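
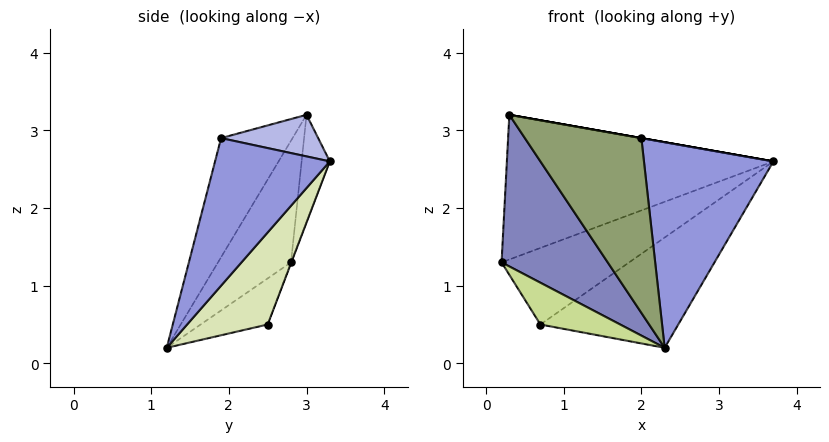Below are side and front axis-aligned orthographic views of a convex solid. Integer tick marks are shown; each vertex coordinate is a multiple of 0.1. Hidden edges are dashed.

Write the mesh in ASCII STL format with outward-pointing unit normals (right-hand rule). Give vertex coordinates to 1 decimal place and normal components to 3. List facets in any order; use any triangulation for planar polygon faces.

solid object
 facet normal -0.105 0.990 -0.099
  outer loop
   vertex 0.3 3.0 3.2
   vertex 3.7 3.3 2.6
   vertex 0.2 2.8 1.3
  endloop
 endfacet
 facet normal -0.563 -0.818 0.116
  outer loop
   vertex 0.3 3.0 3.2
   vertex 0.2 2.8 1.3
   vertex 2.3 1.2 0.2
  endloop
 endfacet
 facet normal 0.641 -0.723 0.259
  outer loop
   vertex 2.0 1.9 2.9
   vertex 2.3 1.2 0.2
   vertex 3.7 3.3 2.6
  endloop
 endfacet
 facet normal 0.174 0.000 0.985
  outer loop
   vertex 2.0 1.9 2.9
   vertex 3.7 3.3 2.6
   vertex 0.3 3.0 3.2
  endloop
 endfacet
 facet normal -0.516 -0.841 0.161
  outer loop
   vertex 2.0 1.9 2.9
   vertex 0.3 3.0 3.2
   vertex 2.3 1.2 0.2
  endloop
 endfacet
 facet normal -0.003 0.936 -0.353
  outer loop
   vertex 0.7 2.5 0.5
   vertex 0.2 2.8 1.3
   vertex 3.7 3.3 2.6
  endloop
 endfacet
 facet normal -0.639 -0.760 -0.114
  outer loop
   vertex 0.7 2.5 0.5
   vertex 2.3 1.2 0.2
   vertex 0.2 2.8 1.3
  endloop
 endfacet
 facet normal 0.348 0.595 -0.724
  outer loop
   vertex 0.7 2.5 0.5
   vertex 3.7 3.3 2.6
   vertex 2.3 1.2 0.2
  endloop
 endfacet
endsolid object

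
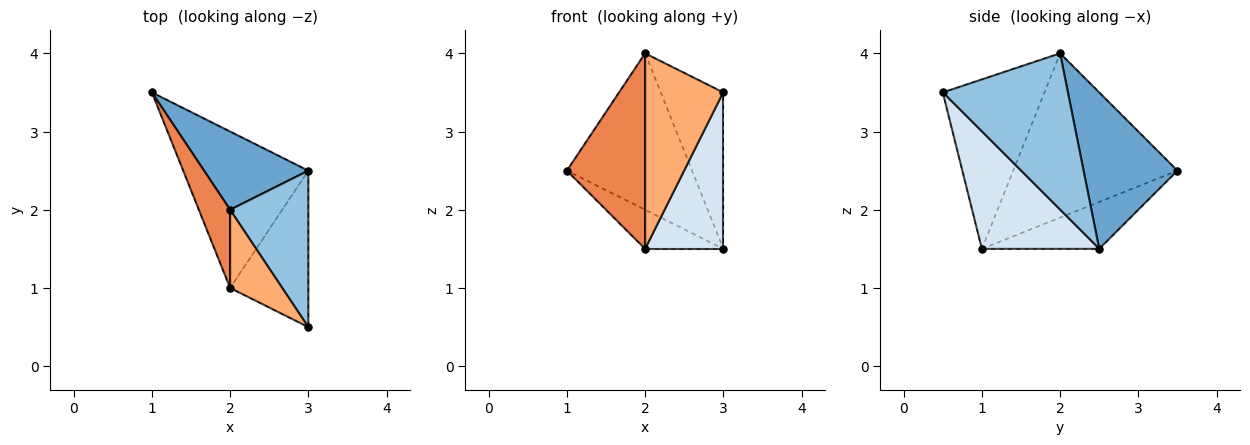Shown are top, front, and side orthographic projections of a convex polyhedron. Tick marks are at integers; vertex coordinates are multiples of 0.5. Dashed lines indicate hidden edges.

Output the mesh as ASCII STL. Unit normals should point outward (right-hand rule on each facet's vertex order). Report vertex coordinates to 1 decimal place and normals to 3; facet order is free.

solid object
 facet normal 0.557 0.743 0.371
  outer loop
   vertex 2.0 2.0 4.0
   vertex 3.0 2.5 1.5
   vertex 1.0 3.5 2.5
  endloop
 endfacet
 facet normal 0.816 0.408 0.408
  outer loop
   vertex 2.0 2.0 4.0
   vertex 3.0 0.5 3.5
   vertex 3.0 2.5 1.5
  endloop
 endfacet
 facet normal -0.342 0.228 -0.912
  outer loop
   vertex 2.0 1.0 1.5
   vertex 1.0 3.5 2.5
   vertex 3.0 2.5 1.5
  endloop
 endfacet
 facet normal 0.728 -0.485 -0.485
  outer loop
   vertex 2.0 1.0 1.5
   vertex 3.0 2.5 1.5
   vertex 3.0 0.5 3.5
  endloop
 endfacet
 facet normal -0.890 -0.424 0.169
  outer loop
   vertex 2.0 1.0 1.5
   vertex 2.0 2.0 4.0
   vertex 1.0 3.5 2.5
  endloop
 endfacet
 facet normal -0.770 -0.592 0.237
  outer loop
   vertex 2.0 1.0 1.5
   vertex 3.0 0.5 3.5
   vertex 2.0 2.0 4.0
  endloop
 endfacet
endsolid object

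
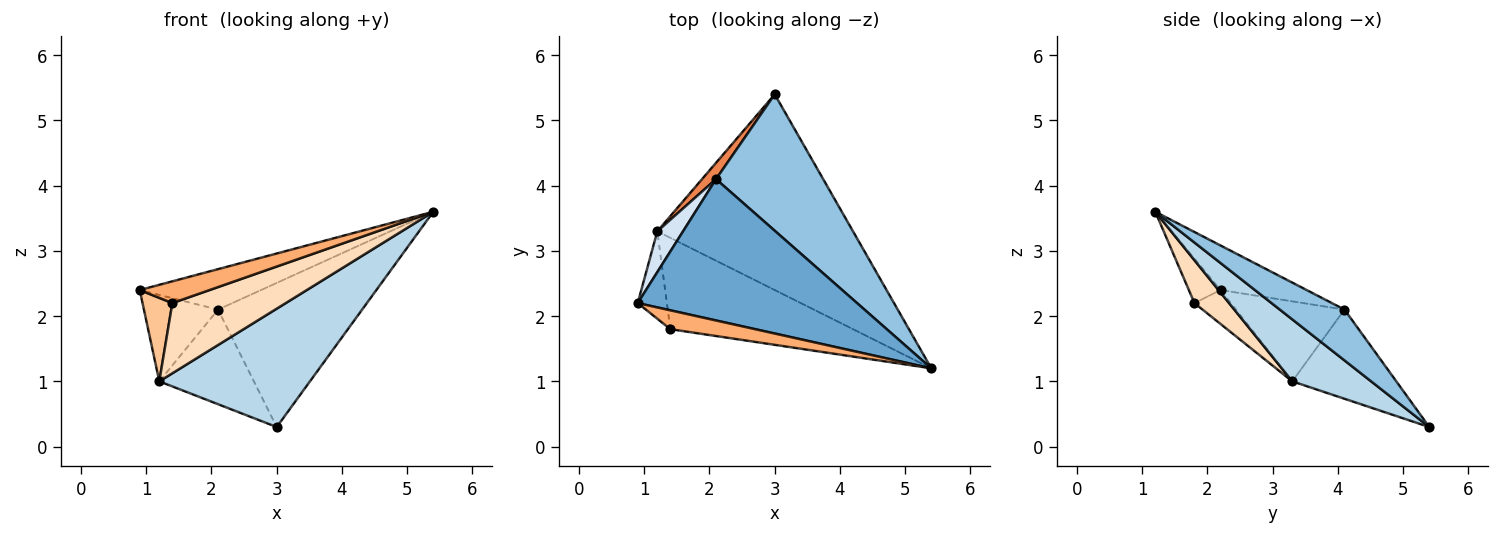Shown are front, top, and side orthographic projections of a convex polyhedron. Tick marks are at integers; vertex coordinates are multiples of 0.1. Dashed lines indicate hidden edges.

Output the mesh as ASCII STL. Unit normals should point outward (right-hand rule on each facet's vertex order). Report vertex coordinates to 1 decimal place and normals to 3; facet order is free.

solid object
 facet normal -0.192 0.270 0.944
  outer loop
   vertex 2.1 4.1 2.1
   vertex 0.9 2.2 2.4
   vertex 5.4 1.2 3.6
  endloop
 endfacet
 facet normal 0.310 0.691 0.654
  outer loop
   vertex 2.1 4.1 2.1
   vertex 5.4 1.2 3.6
   vertex 3.0 5.4 0.3
  endloop
 endfacet
 facet normal 0.262 -0.499 -0.826
  outer loop
   vertex 1.2 3.3 1.0
   vertex 3.0 5.4 0.3
   vertex 5.4 1.2 3.6
  endloop
 endfacet
 facet normal -0.798 0.545 0.257
  outer loop
   vertex 1.2 3.3 1.0
   vertex 0.9 2.2 2.4
   vertex 2.1 4.1 2.1
  endloop
 endfacet
 facet normal -0.735 0.668 0.115
  outer loop
   vertex 1.2 3.3 1.0
   vertex 2.1 4.1 2.1
   vertex 3.0 5.4 0.3
  endloop
 endfacet
 facet normal -0.324 -0.715 0.620
  outer loop
   vertex 1.4 1.8 2.2
   vertex 5.4 1.2 3.6
   vertex 0.9 2.2 2.4
  endloop
 endfacet
 facet normal -0.644 -0.528 -0.553
  outer loop
   vertex 1.4 1.8 2.2
   vertex 0.9 2.2 2.4
   vertex 1.2 3.3 1.0
  endloop
 endfacet
 facet normal 0.183 -0.599 -0.779
  outer loop
   vertex 1.4 1.8 2.2
   vertex 1.2 3.3 1.0
   vertex 5.4 1.2 3.6
  endloop
 endfacet
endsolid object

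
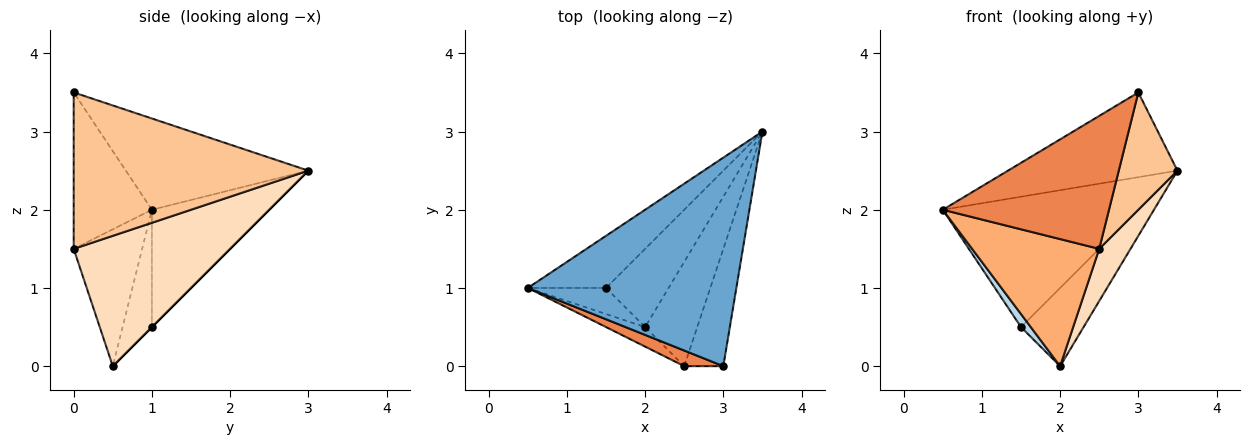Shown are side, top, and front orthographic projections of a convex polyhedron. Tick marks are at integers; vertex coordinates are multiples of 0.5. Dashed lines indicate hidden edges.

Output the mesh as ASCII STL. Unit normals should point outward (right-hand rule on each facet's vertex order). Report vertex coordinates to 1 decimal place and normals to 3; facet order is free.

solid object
 facet normal -0.376 0.349 0.859
  outer loop
   vertex 3.0 0.0 3.5
   vertex 3.5 3.0 2.5
   vertex 0.5 1.0 2.0
  endloop
 endfacet
 facet normal -0.487 0.811 -0.324
  outer loop
   vertex 1.5 1.0 0.5
   vertex 0.5 1.0 2.0
   vertex 3.5 3.0 2.5
  endloop
 endfacet
 facet normal -0.802 -0.267 -0.535
  outer loop
   vertex 1.5 1.0 0.5
   vertex 2.0 0.5 0.0
   vertex 0.5 1.0 2.0
  endloop
 endfacet
 facet normal 0.000 0.707 -0.707
  outer loop
   vertex 1.5 1.0 0.5
   vertex 3.5 3.0 2.5
   vertex 2.0 0.5 0.0
  endloop
 endfacet
 facet normal -0.423 -0.900 0.106
  outer loop
   vertex 2.5 0.0 1.5
   vertex 3.0 0.0 3.5
   vertex 0.5 1.0 2.0
  endloop
 endfacet
 facet normal -0.470 -0.873 -0.134
  outer loop
   vertex 2.5 0.0 1.5
   vertex 0.5 1.0 2.0
   vertex 2.0 0.5 0.0
  endloop
 endfacet
 facet normal 0.943 -0.236 -0.236
  outer loop
   vertex 2.5 0.0 1.5
   vertex 3.5 3.0 2.5
   vertex 3.0 0.0 3.5
  endloop
 endfacet
 facet normal 0.913 -0.183 -0.365
  outer loop
   vertex 2.5 0.0 1.5
   vertex 2.0 0.5 0.0
   vertex 3.5 3.0 2.5
  endloop
 endfacet
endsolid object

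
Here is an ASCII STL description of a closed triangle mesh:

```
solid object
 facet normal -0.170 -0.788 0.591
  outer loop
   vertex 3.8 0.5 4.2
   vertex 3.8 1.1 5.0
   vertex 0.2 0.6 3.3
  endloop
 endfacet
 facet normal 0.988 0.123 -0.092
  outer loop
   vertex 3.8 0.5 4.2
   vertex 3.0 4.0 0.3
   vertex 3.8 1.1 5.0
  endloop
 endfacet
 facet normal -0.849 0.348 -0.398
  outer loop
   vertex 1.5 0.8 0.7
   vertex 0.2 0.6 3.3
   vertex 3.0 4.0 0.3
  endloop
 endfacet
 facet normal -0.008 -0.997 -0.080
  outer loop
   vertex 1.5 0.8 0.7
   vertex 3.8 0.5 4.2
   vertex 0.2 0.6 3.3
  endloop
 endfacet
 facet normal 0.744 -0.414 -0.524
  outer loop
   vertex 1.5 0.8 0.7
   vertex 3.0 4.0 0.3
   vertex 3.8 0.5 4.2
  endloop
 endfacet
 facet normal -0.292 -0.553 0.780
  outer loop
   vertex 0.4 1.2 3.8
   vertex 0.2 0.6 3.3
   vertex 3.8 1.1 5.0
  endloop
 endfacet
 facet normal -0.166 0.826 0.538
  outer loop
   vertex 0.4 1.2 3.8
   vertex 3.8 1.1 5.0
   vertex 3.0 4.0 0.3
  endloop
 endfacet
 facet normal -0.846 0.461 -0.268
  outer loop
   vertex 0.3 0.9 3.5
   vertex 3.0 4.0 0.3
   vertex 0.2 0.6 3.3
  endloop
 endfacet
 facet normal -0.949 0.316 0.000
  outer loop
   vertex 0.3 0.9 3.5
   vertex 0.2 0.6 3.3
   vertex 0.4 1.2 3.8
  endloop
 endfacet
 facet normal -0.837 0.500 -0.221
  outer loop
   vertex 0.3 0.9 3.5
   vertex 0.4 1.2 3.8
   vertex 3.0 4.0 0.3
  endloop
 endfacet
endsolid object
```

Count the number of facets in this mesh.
10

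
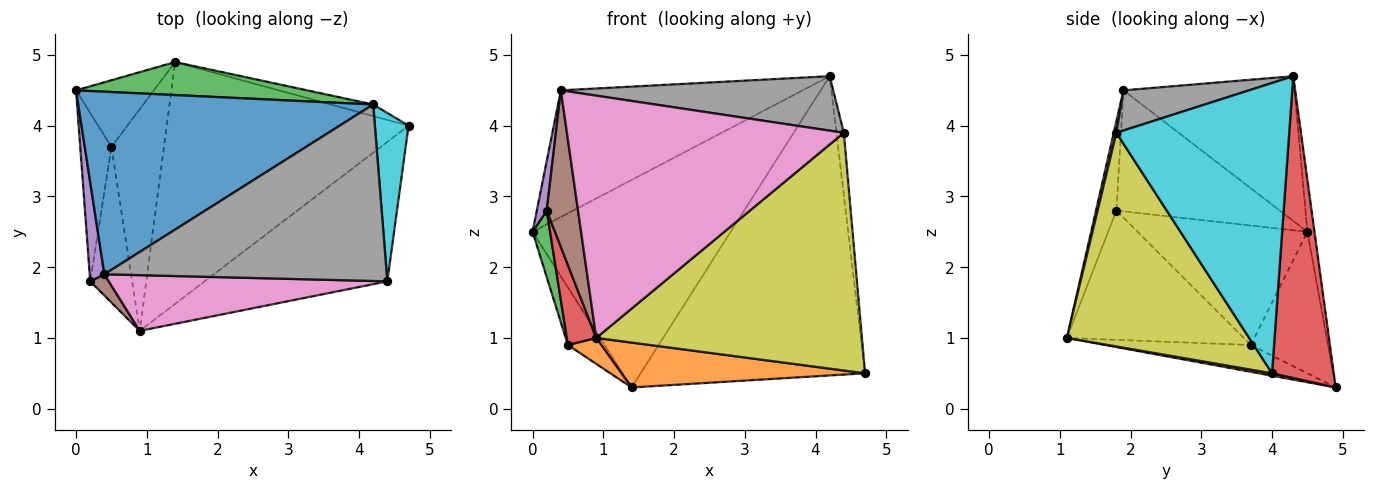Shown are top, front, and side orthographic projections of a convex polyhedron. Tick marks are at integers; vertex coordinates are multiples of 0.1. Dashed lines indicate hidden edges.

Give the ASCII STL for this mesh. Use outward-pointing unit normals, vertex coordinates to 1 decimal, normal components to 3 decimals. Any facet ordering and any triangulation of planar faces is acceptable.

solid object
 facet normal -0.374 0.529 0.762
  outer loop
   vertex 0.4 1.9 4.5
   vertex 4.2 4.3 4.7
   vertex 0.0 4.5 2.5
  endloop
 endfacet
 facet normal 0.010 -0.182 -0.983
  outer loop
   vertex 1.4 4.9 0.3
   vertex 4.7 4.0 0.5
   vertex 0.9 1.1 1.0
  endloop
 endfacet
 facet normal -0.035 0.987 0.157
  outer loop
   vertex 1.4 4.9 0.3
   vertex 0.0 4.5 2.5
   vertex 4.2 4.3 4.7
  endloop
 endfacet
 facet normal 0.265 0.964 -0.037
  outer loop
   vertex 1.4 4.9 0.3
   vertex 4.2 4.3 4.7
   vertex 4.7 4.0 0.5
  endloop
 endfacet
 facet normal -0.991 -0.060 0.120
  outer loop
   vertex 0.2 1.8 2.8
   vertex 0.4 1.9 4.5
   vertex 0.0 4.5 2.5
  endloop
 endfacet
 facet normal -0.542 -0.832 0.113
  outer loop
   vertex 0.2 1.8 2.8
   vertex 0.9 1.1 1.0
   vertex 0.4 1.9 4.5
  endloop
 endfacet
 facet normal 0.009 -0.975 0.224
  outer loop
   vertex 4.4 1.8 3.9
   vertex 0.4 1.9 4.5
   vertex 0.9 1.1 1.0
  endloop
 endfacet
 facet normal 0.135 -0.292 0.947
  outer loop
   vertex 4.4 1.8 3.9
   vertex 4.2 4.3 4.7
   vertex 0.4 1.9 4.5
  endloop
 endfacet
 facet normal 0.509 -0.742 -0.435
  outer loop
   vertex 4.4 1.8 3.9
   vertex 0.9 1.1 1.0
   vertex 4.7 4.0 0.5
  endloop
 endfacet
 facet normal 0.992 0.043 0.115
  outer loop
   vertex 4.4 1.8 3.9
   vertex 4.7 4.0 0.5
   vertex 4.2 4.3 4.7
  endloop
 endfacet
 facet normal -0.809 0.384 -0.445
  outer loop
   vertex 0.5 3.7 0.9
   vertex 0.0 4.5 2.5
   vertex 1.4 4.9 0.3
  endloop
 endfacet
 facet normal -0.452 -0.104 -0.886
  outer loop
   vertex 0.5 3.7 0.9
   vertex 1.4 4.9 0.3
   vertex 0.9 1.1 1.0
  endloop
 endfacet
 facet normal -0.963 -0.099 -0.251
  outer loop
   vertex 0.5 3.7 0.9
   vertex 0.2 1.8 2.8
   vertex 0.0 4.5 2.5
  endloop
 endfacet
 facet normal -0.940 -0.156 -0.305
  outer loop
   vertex 0.5 3.7 0.9
   vertex 0.9 1.1 1.0
   vertex 0.2 1.8 2.8
  endloop
 endfacet
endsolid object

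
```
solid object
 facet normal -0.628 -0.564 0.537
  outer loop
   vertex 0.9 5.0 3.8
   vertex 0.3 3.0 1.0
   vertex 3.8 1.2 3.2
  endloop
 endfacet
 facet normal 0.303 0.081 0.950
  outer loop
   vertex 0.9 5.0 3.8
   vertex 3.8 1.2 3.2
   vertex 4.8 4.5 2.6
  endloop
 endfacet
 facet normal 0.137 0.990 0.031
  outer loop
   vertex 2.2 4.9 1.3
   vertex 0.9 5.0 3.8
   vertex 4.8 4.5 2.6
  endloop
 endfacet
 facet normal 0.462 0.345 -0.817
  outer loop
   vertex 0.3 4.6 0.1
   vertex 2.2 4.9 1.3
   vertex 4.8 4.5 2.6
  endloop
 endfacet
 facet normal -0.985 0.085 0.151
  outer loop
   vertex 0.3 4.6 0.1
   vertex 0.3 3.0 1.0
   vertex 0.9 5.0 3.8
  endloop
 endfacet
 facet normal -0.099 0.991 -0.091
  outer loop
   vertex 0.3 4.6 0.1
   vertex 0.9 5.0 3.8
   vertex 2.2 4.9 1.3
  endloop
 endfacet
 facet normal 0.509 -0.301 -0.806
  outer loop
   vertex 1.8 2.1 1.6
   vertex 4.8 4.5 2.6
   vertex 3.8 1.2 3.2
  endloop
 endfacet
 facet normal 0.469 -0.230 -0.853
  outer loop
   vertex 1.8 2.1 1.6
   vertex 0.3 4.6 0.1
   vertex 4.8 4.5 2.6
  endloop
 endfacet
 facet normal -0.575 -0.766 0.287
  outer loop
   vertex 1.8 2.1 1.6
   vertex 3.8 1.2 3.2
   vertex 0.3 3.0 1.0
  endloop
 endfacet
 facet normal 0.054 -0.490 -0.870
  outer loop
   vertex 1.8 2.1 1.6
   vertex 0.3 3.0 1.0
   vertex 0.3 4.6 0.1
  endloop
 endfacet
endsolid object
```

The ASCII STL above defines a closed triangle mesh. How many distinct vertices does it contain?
7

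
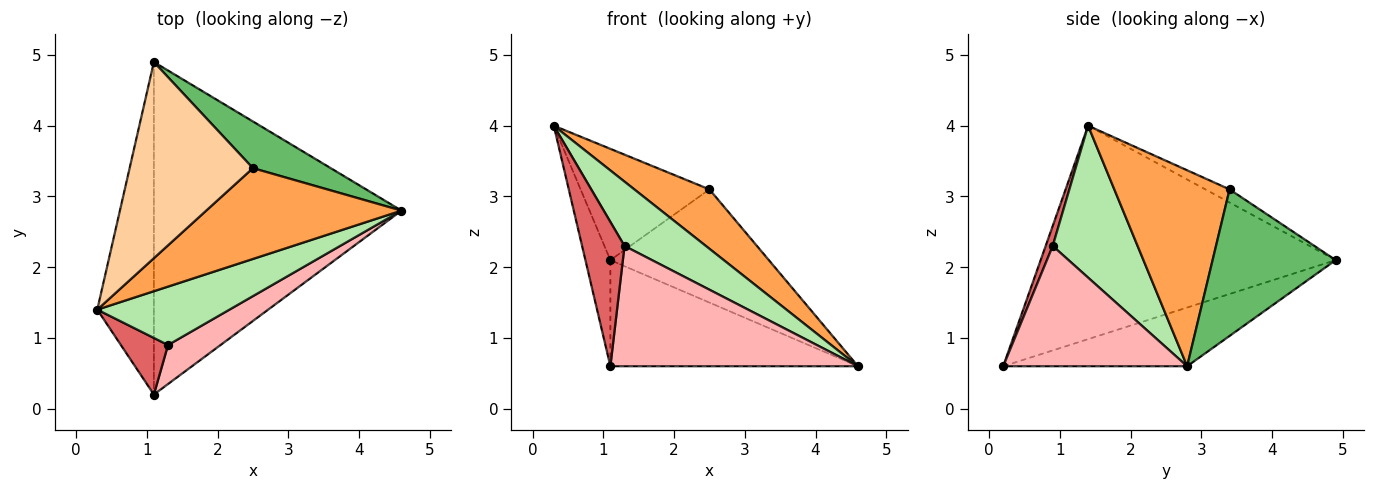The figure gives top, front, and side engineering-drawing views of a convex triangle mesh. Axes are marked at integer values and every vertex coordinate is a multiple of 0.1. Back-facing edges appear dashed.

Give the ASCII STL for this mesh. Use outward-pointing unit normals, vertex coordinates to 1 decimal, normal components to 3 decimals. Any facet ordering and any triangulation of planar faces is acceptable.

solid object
 facet normal -0.963 0.082 -0.255
  outer loop
   vertex 1.1 0.2 0.6
   vertex 0.3 1.4 4.0
   vertex 1.1 4.9 2.1
  endloop
 endfacet
 facet normal -0.220 0.297 -0.929
  outer loop
   vertex 1.1 0.2 0.6
   vertex 1.1 4.9 2.1
   vertex 4.6 2.8 0.6
  endloop
 endfacet
 facet normal 0.643 -0.419 0.641
  outer loop
   vertex 2.5 3.4 3.1
   vertex 0.3 1.4 4.0
   vertex 4.6 2.8 0.6
  endloop
 endfacet
 facet normal -0.092 0.491 0.866
  outer loop
   vertex 2.5 3.4 3.1
   vertex 1.1 4.9 2.1
   vertex 0.3 1.4 4.0
  endloop
 endfacet
 facet normal 0.583 0.751 0.310
  outer loop
   vertex 2.5 3.4 3.1
   vertex 4.6 2.8 0.6
   vertex 1.1 4.9 2.1
  endloop
 endfacet
 facet normal 0.611 -0.586 0.532
  outer loop
   vertex 1.3 0.9 2.3
   vertex 4.6 2.8 0.6
   vertex 0.3 1.4 4.0
  endloop
 endfacet
 facet normal 0.153 -0.920 0.361
  outer loop
   vertex 1.3 0.9 2.3
   vertex 0.3 1.4 4.0
   vertex 1.1 0.2 0.6
  endloop
 endfacet
 facet normal 0.577 -0.777 0.252
  outer loop
   vertex 1.3 0.9 2.3
   vertex 1.1 0.2 0.6
   vertex 4.6 2.8 0.6
  endloop
 endfacet
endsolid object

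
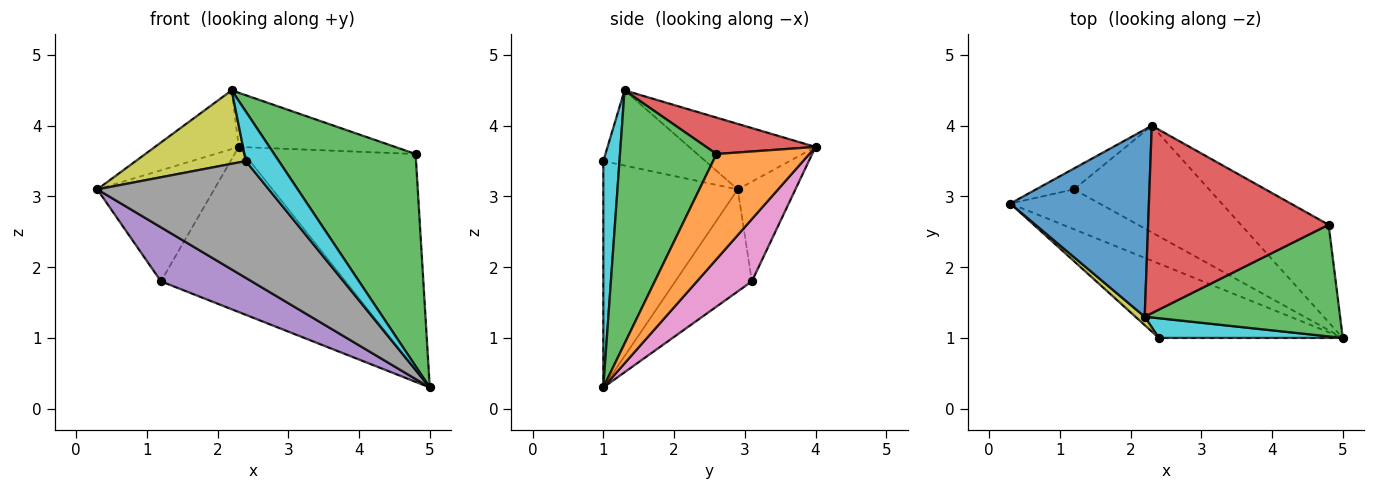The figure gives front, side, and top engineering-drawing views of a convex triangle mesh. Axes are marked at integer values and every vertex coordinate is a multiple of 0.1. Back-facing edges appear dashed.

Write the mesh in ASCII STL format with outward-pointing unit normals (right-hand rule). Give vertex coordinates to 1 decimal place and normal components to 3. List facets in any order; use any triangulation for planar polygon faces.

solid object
 facet normal -0.411 0.273 0.870
  outer loop
   vertex 2.2 1.3 4.5
   vertex 2.3 4.0 3.7
   vertex 0.3 2.9 3.1
  endloop
 endfacet
 facet normal 0.443 0.817 -0.369
  outer loop
   vertex 4.8 2.6 3.6
   vertex 5.0 1.0 0.3
   vertex 2.3 4.0 3.7
  endloop
 endfacet
 facet normal 0.517 -0.758 0.399
  outer loop
   vertex 4.8 2.6 3.6
   vertex 2.2 1.3 4.5
   vertex 5.0 1.0 0.3
  endloop
 endfacet
 facet normal 0.190 0.272 0.943
  outer loop
   vertex 4.8 2.6 3.6
   vertex 2.3 4.0 3.7
   vertex 2.2 1.3 4.5
  endloop
 endfacet
 facet normal -0.562 -0.666 -0.491
  outer loop
   vertex 1.2 3.1 1.8
   vertex 5.0 1.0 0.3
   vertex 0.3 2.9 3.1
  endloop
 endfacet
 facet normal -0.436 0.884 -0.166
  outer loop
   vertex 1.2 3.1 1.8
   vertex 0.3 2.9 3.1
   vertex 2.3 4.0 3.7
  endloop
 endfacet
 facet normal 0.243 0.815 -0.526
  outer loop
   vertex 1.2 3.1 1.8
   vertex 2.3 4.0 3.7
   vertex 5.0 1.0 0.3
  endloop
 endfacet
 facet normal -0.551 -0.704 -0.448
  outer loop
   vertex 2.4 1.0 3.5
   vertex 0.3 2.9 3.1
   vertex 5.0 1.0 0.3
  endloop
 endfacet
 facet normal -0.677 -0.731 0.084
  outer loop
   vertex 2.4 1.0 3.5
   vertex 2.2 1.3 4.5
   vertex 0.3 2.9 3.1
  endloop
 endfacet
 facet normal 0.414 -0.846 0.337
  outer loop
   vertex 2.4 1.0 3.5
   vertex 5.0 1.0 0.3
   vertex 2.2 1.3 4.5
  endloop
 endfacet
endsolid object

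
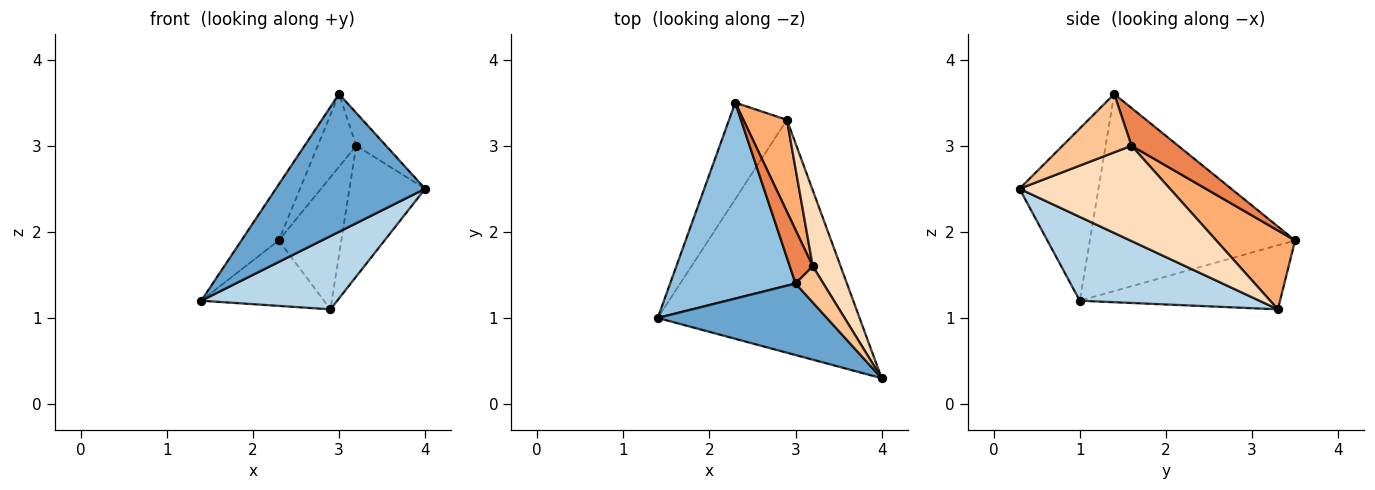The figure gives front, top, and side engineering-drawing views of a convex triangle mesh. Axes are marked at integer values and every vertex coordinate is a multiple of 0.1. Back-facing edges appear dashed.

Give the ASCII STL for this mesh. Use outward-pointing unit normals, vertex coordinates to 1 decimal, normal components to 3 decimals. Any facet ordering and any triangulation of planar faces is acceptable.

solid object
 facet normal -0.425 -0.803 0.417
  outer loop
   vertex 3.0 1.4 3.6
   vertex 1.4 1.0 1.2
   vertex 4.0 0.3 2.5
  endloop
 endfacet
 facet normal -0.834 0.152 0.531
  outer loop
   vertex 3.0 1.4 3.6
   vertex 2.3 3.5 1.9
   vertex 1.4 1.0 1.2
  endloop
 endfacet
 facet normal 0.368 -0.279 -0.887
  outer loop
   vertex 2.9 3.3 1.1
   vertex 4.0 0.3 2.5
   vertex 1.4 1.0 1.2
  endloop
 endfacet
 facet normal -0.676 0.414 -0.610
  outer loop
   vertex 2.9 3.3 1.1
   vertex 1.4 1.0 1.2
   vertex 2.3 3.5 1.9
  endloop
 endfacet
 facet normal 0.698 0.577 0.425
  outer loop
   vertex 3.2 1.6 3.0
   vertex 2.3 3.5 1.9
   vertex 3.0 1.4 3.6
  endloop
 endfacet
 facet normal 0.719 0.570 0.397
  outer loop
   vertex 3.2 1.6 3.0
   vertex 2.9 3.3 1.1
   vertex 2.3 3.5 1.9
  endloop
 endfacet
 facet normal 0.841 0.363 0.401
  outer loop
   vertex 3.2 1.6 3.0
   vertex 3.0 1.4 3.6
   vertex 4.0 0.3 2.5
  endloop
 endfacet
 facet normal 0.864 0.435 0.253
  outer loop
   vertex 3.2 1.6 3.0
   vertex 4.0 0.3 2.5
   vertex 2.9 3.3 1.1
  endloop
 endfacet
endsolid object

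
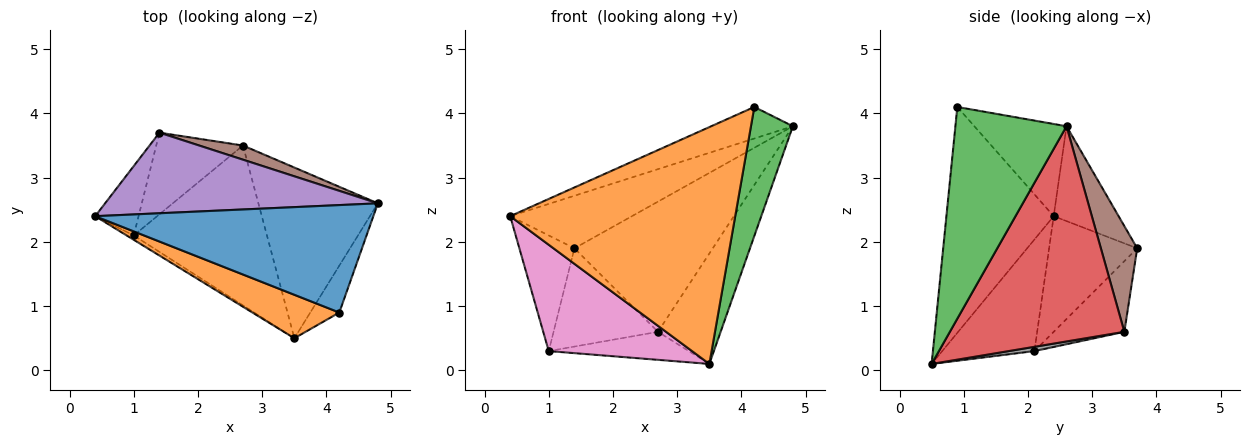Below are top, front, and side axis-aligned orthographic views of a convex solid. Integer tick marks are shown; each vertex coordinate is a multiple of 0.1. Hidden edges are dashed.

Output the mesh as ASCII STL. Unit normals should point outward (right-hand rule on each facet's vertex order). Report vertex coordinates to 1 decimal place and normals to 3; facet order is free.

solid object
 facet normal -0.303 0.268 0.914
  outer loop
   vertex 4.2 0.9 4.1
   vertex 4.8 2.6 3.8
   vertex 0.4 2.4 2.4
  endloop
 endfacet
 facet normal -0.425 -0.891 0.163
  outer loop
   vertex 4.2 0.9 4.1
   vertex 0.4 2.4 2.4
   vertex 3.5 0.5 0.1
  endloop
 endfacet
 facet normal 0.928 -0.350 -0.127
  outer loop
   vertex 4.2 0.9 4.1
   vertex 3.5 0.5 0.1
   vertex 4.8 2.6 3.8
  endloop
 endfacet
 facet normal 0.834 0.300 -0.463
  outer loop
   vertex 2.7 3.5 0.6
   vertex 4.8 2.6 3.8
   vertex 3.5 0.5 0.1
  endloop
 endfacet
 facet normal -0.280 0.524 0.804
  outer loop
   vertex 1.4 3.7 1.9
   vertex 0.4 2.4 2.4
   vertex 4.8 2.6 3.8
  endloop
 endfacet
 facet normal 0.253 0.962 0.105
  outer loop
   vertex 1.4 3.7 1.9
   vertex 4.8 2.6 3.8
   vertex 2.7 3.5 0.6
  endloop
 endfacet
 facet normal -0.541 -0.841 -0.034
  outer loop
   vertex 1.0 2.1 0.3
   vertex 3.5 0.5 0.1
   vertex 0.4 2.4 2.4
  endloop
 endfacet
 facet normal 0.032 0.173 -0.984
  outer loop
   vertex 1.0 2.1 0.3
   vertex 2.7 3.5 0.6
   vertex 3.5 0.5 0.1
  endloop
 endfacet
 facet normal -0.808 0.505 -0.303
  outer loop
   vertex 1.0 2.1 0.3
   vertex 0.4 2.4 2.4
   vertex 1.4 3.7 1.9
  endloop
 endfacet
 facet normal -0.462 0.682 -0.567
  outer loop
   vertex 1.0 2.1 0.3
   vertex 1.4 3.7 1.9
   vertex 2.7 3.5 0.6
  endloop
 endfacet
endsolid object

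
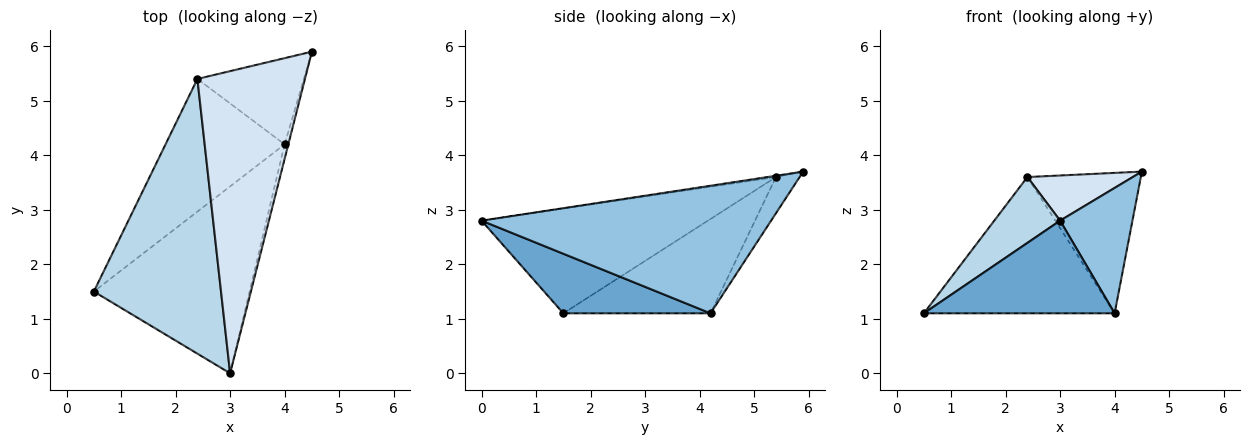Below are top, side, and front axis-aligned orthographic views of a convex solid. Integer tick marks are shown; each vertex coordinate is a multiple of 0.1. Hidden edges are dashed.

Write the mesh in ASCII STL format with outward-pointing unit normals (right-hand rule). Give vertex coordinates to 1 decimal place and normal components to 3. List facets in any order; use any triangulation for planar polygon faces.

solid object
 facet normal 0.324 -0.420 -0.848
  outer loop
   vertex 4.0 4.2 1.1
   vertex 3.0 0.0 2.8
   vertex 0.5 1.5 1.1
  endloop
 endfacet
 facet normal 0.970 -0.242 -0.028
  outer loop
   vertex 4.0 4.2 1.1
   vertex 4.5 5.9 3.7
   vertex 3.0 0.0 2.8
  endloop
 endfacet
 facet normal -0.625 -0.182 0.759
  outer loop
   vertex 2.4 5.4 3.6
   vertex 0.5 1.5 1.1
   vertex 3.0 0.0 2.8
  endloop
 endfacet
 facet normal -0.012 -0.148 0.989
  outer loop
   vertex 2.4 5.4 3.6
   vertex 3.0 0.0 2.8
   vertex 4.5 5.9 3.7
  endloop
 endfacet
 facet normal -0.484 0.627 -0.611
  outer loop
   vertex 2.4 5.4 3.6
   vertex 4.0 4.2 1.1
   vertex 0.5 1.5 1.1
  endloop
 endfacet
 facet normal -0.175 0.839 -0.515
  outer loop
   vertex 2.4 5.4 3.6
   vertex 4.5 5.9 3.7
   vertex 4.0 4.2 1.1
  endloop
 endfacet
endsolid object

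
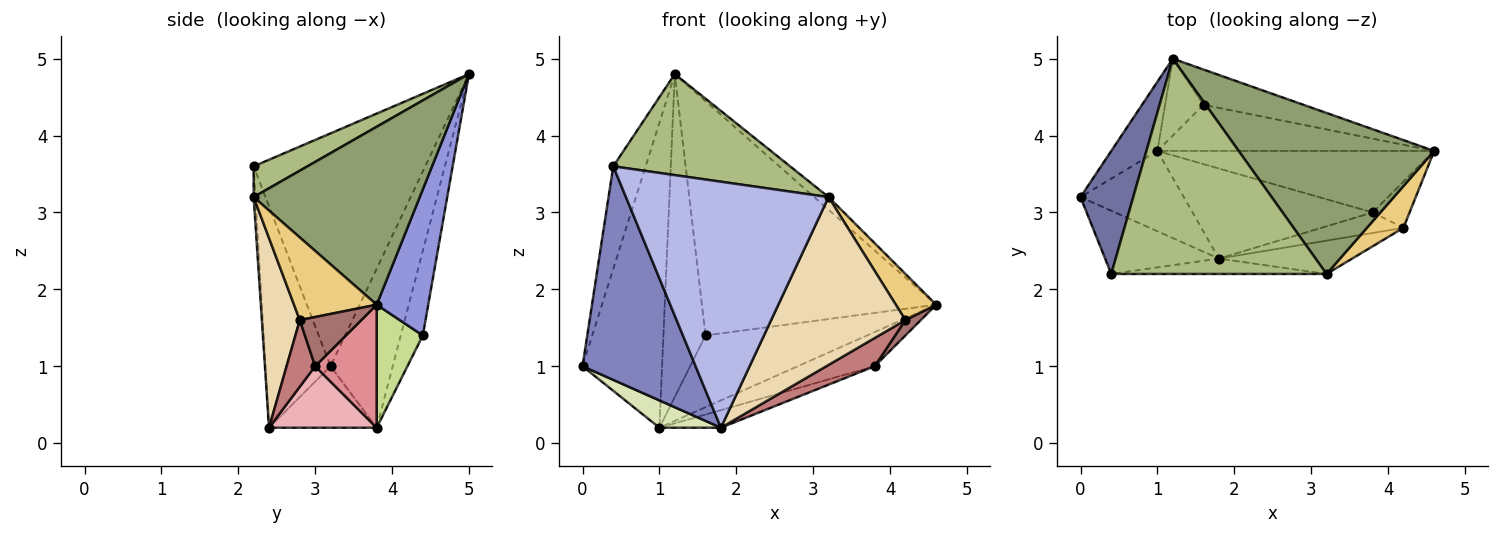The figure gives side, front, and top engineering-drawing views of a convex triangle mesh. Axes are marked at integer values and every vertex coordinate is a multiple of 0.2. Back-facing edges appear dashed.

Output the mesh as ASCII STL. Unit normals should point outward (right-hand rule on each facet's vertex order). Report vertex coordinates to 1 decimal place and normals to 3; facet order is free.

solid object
 facet normal -0.959 0.181 0.217
  outer loop
   vertex 0.4 2.2 3.6
   vertex 1.2 5.0 4.8
   vertex 0.0 3.2 1.0
  endloop
 endfacet
 facet normal -0.483 -0.839 -0.248
  outer loop
   vertex 1.8 2.4 0.2
   vertex 0.4 2.2 3.6
   vertex 0.0 3.2 1.0
  endloop
 endfacet
 facet normal 0.213 0.966 -0.145
  outer loop
   vertex 1.6 4.4 1.4
   vertex 1.2 5.0 4.8
   vertex 4.6 3.8 1.8
  endloop
 endfacet
 facet normal -0.009 -0.998 -0.062
  outer loop
   vertex 3.2 2.2 3.2
   vertex 0.4 2.2 3.6
   vertex 1.8 2.4 0.2
  endloop
 endfacet
 facet normal 0.672 0.058 0.738
  outer loop
   vertex 3.2 2.2 3.2
   vertex 4.6 3.8 1.8
   vertex 1.2 5.0 4.8
  endloop
 endfacet
 facet normal 0.128 -0.421 0.898
  outer loop
   vertex 3.2 2.2 3.2
   vertex 1.2 5.0 4.8
   vertex 0.4 2.2 3.6
  endloop
 endfacet
 facet normal 0.234 0.818 -0.526
  outer loop
   vertex 1.0 3.8 0.2
   vertex 1.6 4.4 1.4
   vertex 4.6 3.8 1.8
  endloop
 endfacet
 facet normal -0.491 -0.281 -0.825
  outer loop
   vertex 1.0 3.8 0.2
   vertex 1.8 2.4 0.2
   vertex 0.0 3.2 1.0
  endloop
 endfacet
 facet normal -0.606 0.776 -0.176
  outer loop
   vertex 1.0 3.8 0.2
   vertex 0.0 3.2 1.0
   vertex 1.2 5.0 4.8
  endloop
 endfacet
 facet normal -0.454 0.867 -0.206
  outer loop
   vertex 1.0 3.8 0.2
   vertex 1.2 5.0 4.8
   vertex 1.6 4.4 1.4
  endloop
 endfacet
 facet normal 0.835 -0.408 0.369
  outer loop
   vertex 4.2 2.8 1.6
   vertex 4.6 3.8 1.8
   vertex 3.2 2.2 3.2
  endloop
 endfacet
 facet normal 0.267 -0.945 -0.188
  outer loop
   vertex 4.2 2.8 1.6
   vertex 3.2 2.2 3.2
   vertex 1.8 2.4 0.2
  endloop
 endfacet
 facet normal 0.784 -0.196 -0.588
  outer loop
   vertex 3.8 3.0 1.0
   vertex 4.6 3.8 1.8
   vertex 4.2 2.8 1.6
  endloop
 endfacet
 facet normal 0.431 -0.730 -0.531
  outer loop
   vertex 3.8 3.0 1.0
   vertex 4.2 2.8 1.6
   vertex 1.8 2.4 0.2
  endloop
 endfacet
 facet normal 0.362 0.453 -0.815
  outer loop
   vertex 3.8 3.0 1.0
   vertex 1.0 3.8 0.2
   vertex 4.6 3.8 1.8
  endloop
 endfacet
 facet normal 0.318 0.182 -0.931
  outer loop
   vertex 3.8 3.0 1.0
   vertex 1.8 2.4 0.2
   vertex 1.0 3.8 0.2
  endloop
 endfacet
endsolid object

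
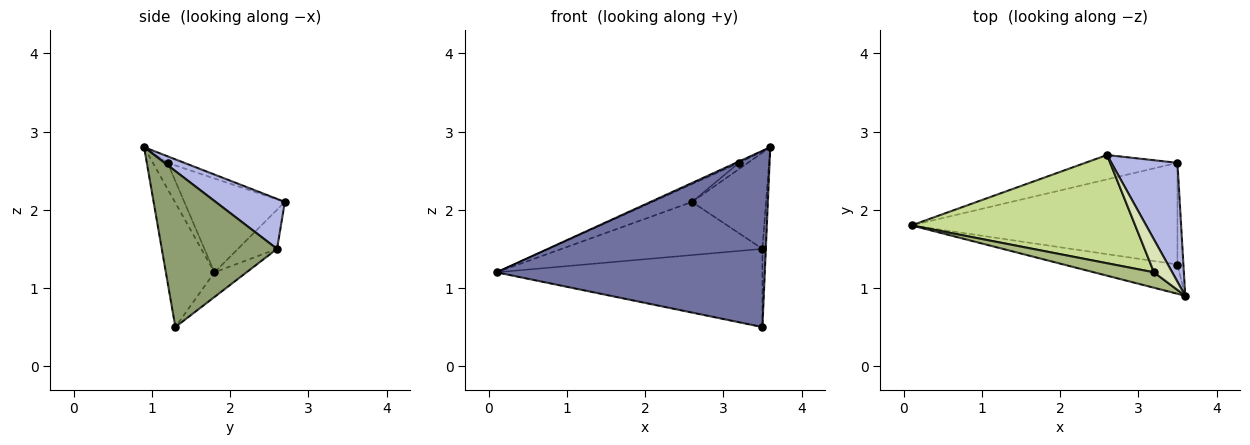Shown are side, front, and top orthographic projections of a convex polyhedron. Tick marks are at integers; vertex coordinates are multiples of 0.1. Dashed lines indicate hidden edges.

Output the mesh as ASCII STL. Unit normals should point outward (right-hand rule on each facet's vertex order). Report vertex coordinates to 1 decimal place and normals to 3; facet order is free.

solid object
 facet normal -0.176 -0.971 -0.161
  outer loop
   vertex 3.5 1.3 0.5
   vertex 3.6 0.9 2.8
   vertex 0.1 1.8 1.2
  endloop
 endfacet
 facet normal -0.174 0.895 -0.411
  outer loop
   vertex 3.5 2.6 1.5
   vertex 0.1 1.8 1.2
   vertex 2.6 2.7 2.1
  endloop
 endfacet
 facet normal -0.073 0.608 -0.790
  outer loop
   vertex 3.5 2.6 1.5
   vertex 3.5 1.3 0.5
   vertex 0.1 1.8 1.2
  endloop
 endfacet
 facet normal 0.507 0.542 0.670
  outer loop
   vertex 3.5 2.6 1.5
   vertex 2.6 2.7 2.1
   vertex 3.6 0.9 2.8
  endloop
 endfacet
 facet normal 0.999 0.029 -0.038
  outer loop
   vertex 3.5 2.6 1.5
   vertex 3.6 0.9 2.8
   vertex 3.5 1.3 0.5
  endloop
 endfacet
 facet normal -0.397 0.079 0.914
  outer loop
   vertex 3.2 1.2 2.6
   vertex 0.1 1.8 1.2
   vertex 3.6 0.9 2.8
  endloop
 endfacet
 facet normal -0.382 0.151 0.912
  outer loop
   vertex 3.2 1.2 2.6
   vertex 2.6 2.7 2.1
   vertex 0.1 1.8 1.2
  endloop
 endfacet
 facet normal -0.331 0.177 0.927
  outer loop
   vertex 3.2 1.2 2.6
   vertex 3.6 0.9 2.8
   vertex 2.6 2.7 2.1
  endloop
 endfacet
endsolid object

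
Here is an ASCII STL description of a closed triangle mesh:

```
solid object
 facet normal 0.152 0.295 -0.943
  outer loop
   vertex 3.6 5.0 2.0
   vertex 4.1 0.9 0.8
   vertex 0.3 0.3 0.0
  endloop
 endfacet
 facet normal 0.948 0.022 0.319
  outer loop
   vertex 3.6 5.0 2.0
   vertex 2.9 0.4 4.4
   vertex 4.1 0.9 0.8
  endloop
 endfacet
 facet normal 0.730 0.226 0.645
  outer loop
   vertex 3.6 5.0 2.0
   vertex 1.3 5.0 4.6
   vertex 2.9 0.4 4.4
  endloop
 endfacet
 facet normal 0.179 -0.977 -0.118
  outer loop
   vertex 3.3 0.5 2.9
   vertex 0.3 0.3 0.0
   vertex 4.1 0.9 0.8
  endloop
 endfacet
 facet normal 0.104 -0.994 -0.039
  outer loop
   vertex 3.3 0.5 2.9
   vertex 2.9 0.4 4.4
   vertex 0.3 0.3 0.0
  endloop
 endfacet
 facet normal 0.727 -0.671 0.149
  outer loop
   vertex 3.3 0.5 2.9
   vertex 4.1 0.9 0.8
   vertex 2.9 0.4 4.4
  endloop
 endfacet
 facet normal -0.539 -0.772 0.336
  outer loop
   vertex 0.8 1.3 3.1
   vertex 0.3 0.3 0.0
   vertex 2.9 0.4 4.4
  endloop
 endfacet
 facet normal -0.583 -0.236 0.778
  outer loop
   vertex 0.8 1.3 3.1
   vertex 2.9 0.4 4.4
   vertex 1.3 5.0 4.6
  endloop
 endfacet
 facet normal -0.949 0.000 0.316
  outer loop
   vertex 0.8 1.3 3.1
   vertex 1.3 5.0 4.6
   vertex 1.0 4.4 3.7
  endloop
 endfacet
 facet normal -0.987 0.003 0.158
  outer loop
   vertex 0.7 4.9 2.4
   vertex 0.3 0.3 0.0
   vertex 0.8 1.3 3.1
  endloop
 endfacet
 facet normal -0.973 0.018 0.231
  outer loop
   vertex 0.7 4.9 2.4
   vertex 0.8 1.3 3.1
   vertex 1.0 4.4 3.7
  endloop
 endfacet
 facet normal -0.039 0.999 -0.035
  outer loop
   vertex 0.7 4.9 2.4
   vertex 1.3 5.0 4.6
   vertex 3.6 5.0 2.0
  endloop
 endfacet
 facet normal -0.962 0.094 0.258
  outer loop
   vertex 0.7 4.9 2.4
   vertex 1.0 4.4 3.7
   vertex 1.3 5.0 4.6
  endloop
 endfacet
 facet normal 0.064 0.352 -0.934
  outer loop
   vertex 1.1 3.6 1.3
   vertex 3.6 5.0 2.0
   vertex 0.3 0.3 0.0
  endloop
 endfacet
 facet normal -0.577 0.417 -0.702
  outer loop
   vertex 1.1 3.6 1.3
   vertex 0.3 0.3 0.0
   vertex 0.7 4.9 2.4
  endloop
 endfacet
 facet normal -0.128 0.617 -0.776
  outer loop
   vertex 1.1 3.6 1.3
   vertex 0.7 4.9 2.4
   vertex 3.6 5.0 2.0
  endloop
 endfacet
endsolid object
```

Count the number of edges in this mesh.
24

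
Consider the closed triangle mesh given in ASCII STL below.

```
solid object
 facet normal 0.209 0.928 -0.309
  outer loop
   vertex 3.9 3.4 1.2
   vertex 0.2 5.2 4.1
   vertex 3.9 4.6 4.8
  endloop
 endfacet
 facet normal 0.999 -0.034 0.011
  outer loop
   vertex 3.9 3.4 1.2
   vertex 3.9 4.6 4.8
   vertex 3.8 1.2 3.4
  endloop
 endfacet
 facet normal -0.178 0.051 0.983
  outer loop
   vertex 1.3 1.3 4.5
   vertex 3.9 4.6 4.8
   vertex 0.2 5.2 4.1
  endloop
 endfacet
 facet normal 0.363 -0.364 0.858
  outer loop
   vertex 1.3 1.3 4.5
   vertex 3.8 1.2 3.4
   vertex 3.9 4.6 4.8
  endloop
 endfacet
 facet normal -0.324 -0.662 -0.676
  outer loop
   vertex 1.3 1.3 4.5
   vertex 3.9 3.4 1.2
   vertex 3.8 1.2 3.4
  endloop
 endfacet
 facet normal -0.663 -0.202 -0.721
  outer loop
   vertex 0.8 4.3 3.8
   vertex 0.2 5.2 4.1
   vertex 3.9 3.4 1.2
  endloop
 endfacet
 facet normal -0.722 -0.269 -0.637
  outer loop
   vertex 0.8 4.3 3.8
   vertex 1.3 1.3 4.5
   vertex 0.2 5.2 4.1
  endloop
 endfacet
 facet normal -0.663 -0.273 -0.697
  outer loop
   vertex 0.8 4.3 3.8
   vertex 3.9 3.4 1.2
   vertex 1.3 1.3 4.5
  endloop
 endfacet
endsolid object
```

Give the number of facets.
8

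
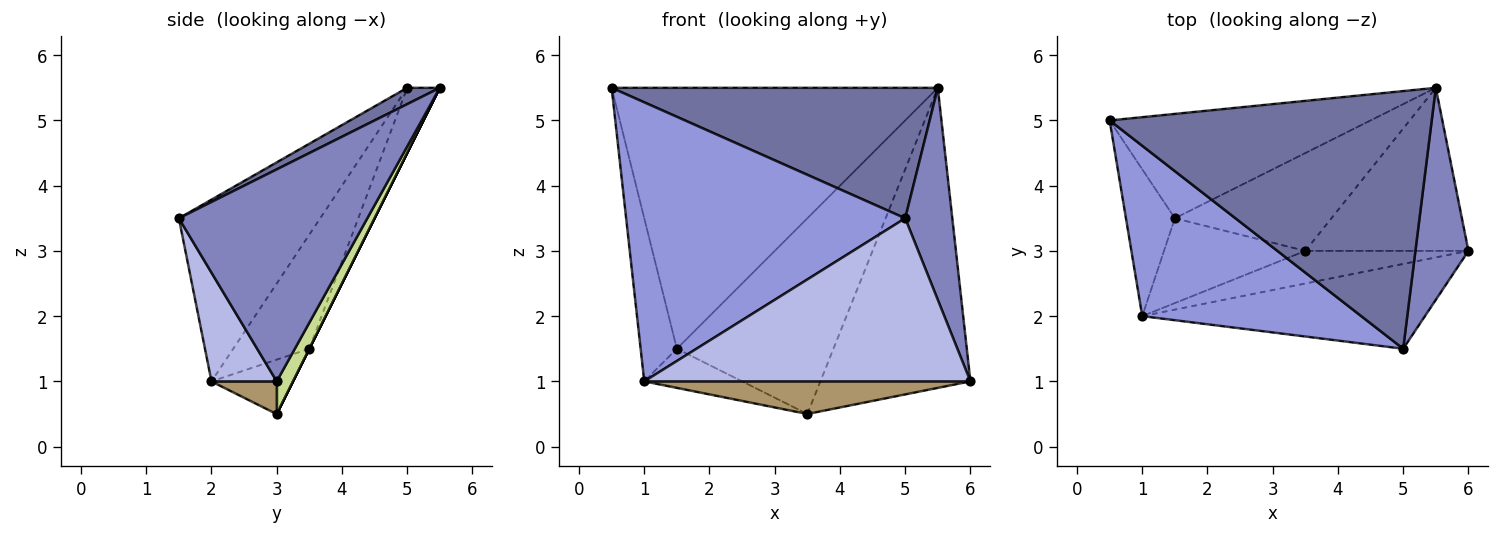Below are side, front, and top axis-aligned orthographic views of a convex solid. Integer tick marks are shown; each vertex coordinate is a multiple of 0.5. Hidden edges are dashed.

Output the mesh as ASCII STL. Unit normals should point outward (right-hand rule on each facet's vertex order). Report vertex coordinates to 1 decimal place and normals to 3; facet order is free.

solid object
 facet normal 0.045 -0.451 0.891
  outer loop
   vertex 5.0 1.5 3.5
   vertex 5.5 5.5 5.5
   vertex 0.5 5.0 5.5
  endloop
 endfacet
 facet normal 0.943 -0.236 0.236
  outer loop
   vertex 5.0 1.5 3.5
   vertex 6.0 3.0 1.0
   vertex 5.5 5.5 5.5
  endloop
 endfacet
 facet normal -0.397 -0.783 0.478
  outer loop
   vertex 1.0 2.0 1.0
   vertex 5.0 1.5 3.5
   vertex 0.5 5.0 5.5
  endloop
 endfacet
 facet normal 0.175 -0.874 -0.454
  outer loop
   vertex 1.0 2.0 1.0
   vertex 6.0 3.0 1.0
   vertex 5.0 1.5 3.5
  endloop
 endfacet
 facet normal -0.092 0.925 -0.370
  outer loop
   vertex 1.5 3.5 1.5
   vertex 0.5 5.0 5.5
   vertex 5.5 5.5 5.5
  endloop
 endfacet
 facet normal -0.842 0.401 -0.361
  outer loop
   vertex 1.5 3.5 1.5
   vertex 1.0 2.0 1.0
   vertex 0.5 5.0 5.5
  endloop
 endfacet
 facet normal 0.095 0.875 -0.475
  outer loop
   vertex 3.5 3.0 0.5
   vertex 5.5 5.5 5.5
   vertex 6.0 3.0 1.0
  endloop
 endfacet
 facet normal 0.000 0.894 -0.447
  outer loop
   vertex 3.5 3.0 0.5
   vertex 1.5 3.5 1.5
   vertex 5.5 5.5 5.5
  endloop
 endfacet
 facet normal 0.140 -0.700 -0.700
  outer loop
   vertex 3.5 3.0 0.5
   vertex 6.0 3.0 1.0
   vertex 1.0 2.0 1.0
  endloop
 endfacet
 facet normal -0.330 0.396 -0.857
  outer loop
   vertex 3.5 3.0 0.5
   vertex 1.0 2.0 1.0
   vertex 1.5 3.5 1.5
  endloop
 endfacet
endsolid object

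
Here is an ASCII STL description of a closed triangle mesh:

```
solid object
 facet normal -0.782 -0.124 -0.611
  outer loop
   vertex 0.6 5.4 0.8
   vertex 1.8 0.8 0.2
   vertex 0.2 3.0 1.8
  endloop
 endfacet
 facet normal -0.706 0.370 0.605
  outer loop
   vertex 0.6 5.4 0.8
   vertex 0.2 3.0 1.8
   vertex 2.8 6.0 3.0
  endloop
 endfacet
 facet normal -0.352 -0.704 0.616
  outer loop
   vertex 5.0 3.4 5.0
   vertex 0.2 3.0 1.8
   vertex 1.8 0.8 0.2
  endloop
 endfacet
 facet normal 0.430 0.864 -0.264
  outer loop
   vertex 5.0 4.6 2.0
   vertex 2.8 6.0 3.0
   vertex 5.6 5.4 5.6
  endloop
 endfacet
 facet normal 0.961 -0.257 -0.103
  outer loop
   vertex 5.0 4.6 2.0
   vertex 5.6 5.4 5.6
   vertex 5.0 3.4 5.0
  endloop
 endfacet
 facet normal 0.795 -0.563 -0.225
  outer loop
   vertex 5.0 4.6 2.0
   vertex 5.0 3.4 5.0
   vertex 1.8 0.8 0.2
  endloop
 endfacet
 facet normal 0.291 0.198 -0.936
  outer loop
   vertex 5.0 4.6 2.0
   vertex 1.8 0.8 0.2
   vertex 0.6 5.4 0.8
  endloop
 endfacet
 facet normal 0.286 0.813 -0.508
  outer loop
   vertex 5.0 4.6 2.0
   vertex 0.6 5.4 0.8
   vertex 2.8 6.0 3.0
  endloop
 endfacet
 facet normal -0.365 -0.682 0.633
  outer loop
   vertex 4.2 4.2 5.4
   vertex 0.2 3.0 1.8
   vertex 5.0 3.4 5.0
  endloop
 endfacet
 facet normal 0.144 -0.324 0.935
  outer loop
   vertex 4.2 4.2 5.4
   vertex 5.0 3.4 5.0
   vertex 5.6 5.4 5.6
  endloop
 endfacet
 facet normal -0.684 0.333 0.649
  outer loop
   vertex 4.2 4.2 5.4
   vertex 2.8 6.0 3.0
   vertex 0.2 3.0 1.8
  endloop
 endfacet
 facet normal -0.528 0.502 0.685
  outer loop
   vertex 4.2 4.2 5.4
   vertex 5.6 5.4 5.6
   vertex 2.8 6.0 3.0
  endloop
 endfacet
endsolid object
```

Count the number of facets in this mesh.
12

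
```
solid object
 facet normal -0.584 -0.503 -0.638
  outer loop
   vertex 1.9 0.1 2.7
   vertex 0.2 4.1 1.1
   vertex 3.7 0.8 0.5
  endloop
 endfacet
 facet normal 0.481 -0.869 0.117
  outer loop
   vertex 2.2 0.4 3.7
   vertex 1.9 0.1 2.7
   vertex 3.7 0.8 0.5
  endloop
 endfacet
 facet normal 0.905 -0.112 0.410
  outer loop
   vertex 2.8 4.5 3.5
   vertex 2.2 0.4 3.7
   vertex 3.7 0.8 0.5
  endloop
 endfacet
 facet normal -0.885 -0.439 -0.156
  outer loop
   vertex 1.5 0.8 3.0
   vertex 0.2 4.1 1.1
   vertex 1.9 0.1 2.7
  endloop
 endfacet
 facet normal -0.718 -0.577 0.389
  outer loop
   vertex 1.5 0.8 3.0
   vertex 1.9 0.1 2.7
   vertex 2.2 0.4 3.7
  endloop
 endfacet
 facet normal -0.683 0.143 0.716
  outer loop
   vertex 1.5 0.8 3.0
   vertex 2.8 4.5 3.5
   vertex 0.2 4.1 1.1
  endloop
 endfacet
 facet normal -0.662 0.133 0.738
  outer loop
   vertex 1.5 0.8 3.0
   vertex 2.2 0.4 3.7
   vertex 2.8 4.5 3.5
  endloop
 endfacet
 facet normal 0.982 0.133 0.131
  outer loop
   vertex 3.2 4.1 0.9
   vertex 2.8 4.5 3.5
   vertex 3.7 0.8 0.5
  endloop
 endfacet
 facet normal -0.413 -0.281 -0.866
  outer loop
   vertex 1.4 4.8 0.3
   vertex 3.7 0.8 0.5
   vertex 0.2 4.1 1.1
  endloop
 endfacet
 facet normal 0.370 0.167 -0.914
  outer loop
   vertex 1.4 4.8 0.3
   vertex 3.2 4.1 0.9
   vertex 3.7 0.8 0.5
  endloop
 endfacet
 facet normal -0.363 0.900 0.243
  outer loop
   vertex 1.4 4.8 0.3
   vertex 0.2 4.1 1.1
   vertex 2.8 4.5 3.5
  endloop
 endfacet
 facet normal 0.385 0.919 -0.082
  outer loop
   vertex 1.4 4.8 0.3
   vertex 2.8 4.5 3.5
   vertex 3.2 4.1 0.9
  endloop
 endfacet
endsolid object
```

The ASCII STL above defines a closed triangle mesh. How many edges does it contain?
18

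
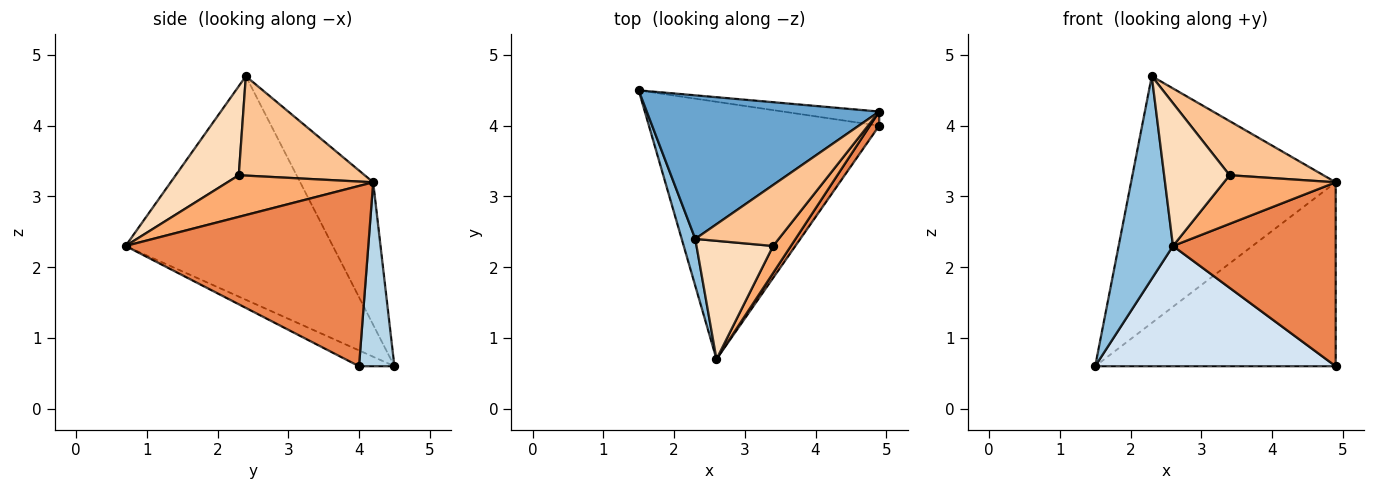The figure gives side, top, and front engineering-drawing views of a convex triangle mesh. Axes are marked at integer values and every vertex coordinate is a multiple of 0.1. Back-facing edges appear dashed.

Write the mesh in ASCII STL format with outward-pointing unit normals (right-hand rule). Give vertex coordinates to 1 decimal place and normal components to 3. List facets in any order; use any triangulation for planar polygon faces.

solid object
 facet normal -0.295 0.826 0.481
  outer loop
   vertex 2.3 2.4 4.7
   vertex 4.9 4.2 3.2
   vertex 1.5 4.5 0.6
  endloop
 endfacet
 facet normal -0.966 -0.253 0.059
  outer loop
   vertex 2.3 2.4 4.7
   vertex 1.5 4.5 0.6
   vertex 2.6 0.7 2.3
  endloop
 endfacet
 facet normal 0.145 0.987 -0.076
  outer loop
   vertex 4.9 4.0 0.6
   vertex 1.5 4.5 0.6
   vertex 4.9 4.2 3.2
  endloop
 endfacet
 facet normal -0.062 -0.423 -0.904
  outer loop
   vertex 4.9 4.0 0.6
   vertex 2.6 0.7 2.3
   vertex 1.5 4.5 0.6
  endloop
 endfacet
 facet normal 0.830 -0.556 0.043
  outer loop
   vertex 4.9 4.0 0.6
   vertex 4.9 4.2 3.2
   vertex 2.6 0.7 2.3
  endloop
 endfacet
 facet normal 0.751 -0.576 0.321
  outer loop
   vertex 3.4 2.3 3.3
   vertex 2.6 0.7 2.3
   vertex 4.9 4.2 3.2
  endloop
 endfacet
 facet normal 0.665 -0.496 0.558
  outer loop
   vertex 3.4 2.3 3.3
   vertex 4.9 4.2 3.2
   vertex 2.3 2.4 4.7
  endloop
 endfacet
 facet normal 0.596 -0.618 0.512
  outer loop
   vertex 3.4 2.3 3.3
   vertex 2.3 2.4 4.7
   vertex 2.6 0.7 2.3
  endloop
 endfacet
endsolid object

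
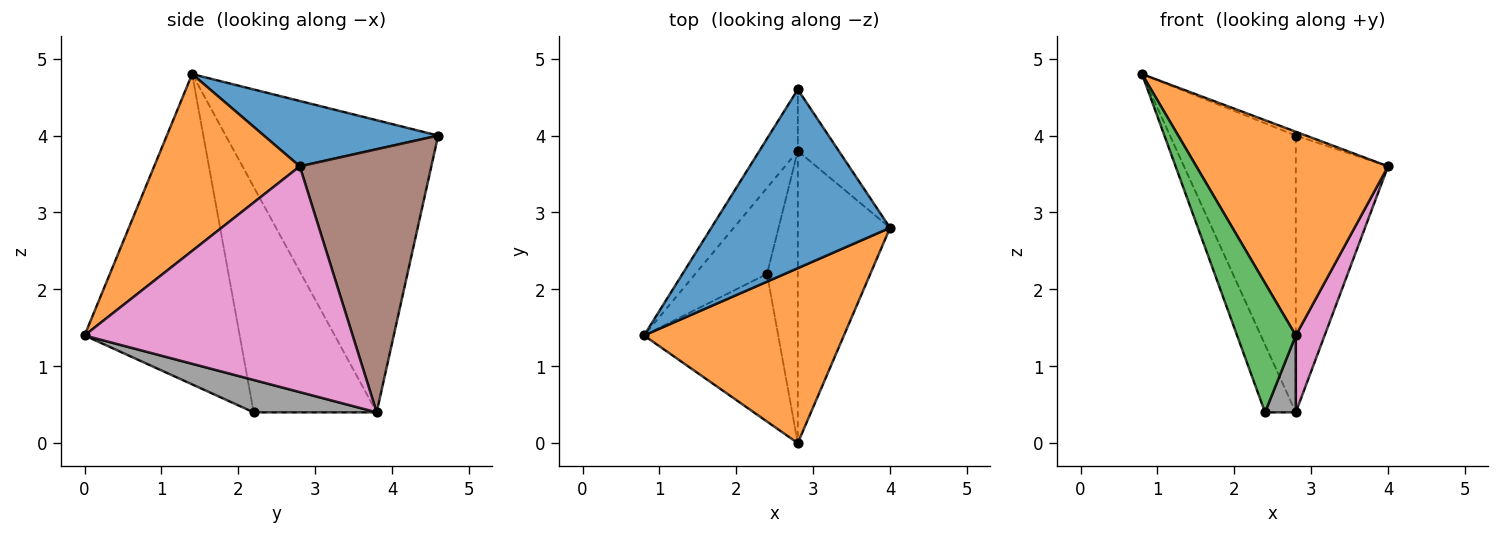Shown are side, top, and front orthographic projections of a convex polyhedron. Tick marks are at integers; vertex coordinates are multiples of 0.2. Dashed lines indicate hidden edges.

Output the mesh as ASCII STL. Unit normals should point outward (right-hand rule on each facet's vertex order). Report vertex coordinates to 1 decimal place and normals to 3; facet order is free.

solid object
 facet normal 0.343 0.020 0.939
  outer loop
   vertex 2.8 4.6 4.0
   vertex 0.8 1.4 4.8
   vertex 4.0 2.8 3.6
  endloop
 endfacet
 facet normal 0.499 -0.657 0.564
  outer loop
   vertex 2.8 0.0 1.4
   vertex 4.0 2.8 3.6
   vertex 0.8 1.4 4.8
  endloop
 endfacet
 facet normal -0.867 -0.328 -0.375
  outer loop
   vertex 2.8 0.0 1.4
   vertex 0.8 1.4 4.8
   vertex 2.4 2.2 0.4
  endloop
 endfacet
 facet normal -0.855 0.506 -0.113
  outer loop
   vertex 2.8 3.8 0.4
   vertex 0.8 1.4 4.8
   vertex 2.8 4.6 4.0
  endloop
 endfacet
 facet normal -0.927 0.232 -0.295
  outer loop
   vertex 2.8 3.8 0.4
   vertex 2.4 2.2 0.4
   vertex 0.8 1.4 4.8
  endloop
 endfacet
 facet normal 0.812 0.570 -0.127
  outer loop
   vertex 2.8 3.8 0.4
   vertex 2.8 4.6 4.0
   vertex 4.0 2.8 3.6
  endloop
 endfacet
 facet normal 0.921 -0.099 -0.376
  outer loop
   vertex 2.8 3.8 0.4
   vertex 4.0 2.8 3.6
   vertex 2.8 0.0 1.4
  endloop
 endfacet
 facet normal 0.713 -0.178 -0.678
  outer loop
   vertex 2.8 3.8 0.4
   vertex 2.8 0.0 1.4
   vertex 2.4 2.2 0.4
  endloop
 endfacet
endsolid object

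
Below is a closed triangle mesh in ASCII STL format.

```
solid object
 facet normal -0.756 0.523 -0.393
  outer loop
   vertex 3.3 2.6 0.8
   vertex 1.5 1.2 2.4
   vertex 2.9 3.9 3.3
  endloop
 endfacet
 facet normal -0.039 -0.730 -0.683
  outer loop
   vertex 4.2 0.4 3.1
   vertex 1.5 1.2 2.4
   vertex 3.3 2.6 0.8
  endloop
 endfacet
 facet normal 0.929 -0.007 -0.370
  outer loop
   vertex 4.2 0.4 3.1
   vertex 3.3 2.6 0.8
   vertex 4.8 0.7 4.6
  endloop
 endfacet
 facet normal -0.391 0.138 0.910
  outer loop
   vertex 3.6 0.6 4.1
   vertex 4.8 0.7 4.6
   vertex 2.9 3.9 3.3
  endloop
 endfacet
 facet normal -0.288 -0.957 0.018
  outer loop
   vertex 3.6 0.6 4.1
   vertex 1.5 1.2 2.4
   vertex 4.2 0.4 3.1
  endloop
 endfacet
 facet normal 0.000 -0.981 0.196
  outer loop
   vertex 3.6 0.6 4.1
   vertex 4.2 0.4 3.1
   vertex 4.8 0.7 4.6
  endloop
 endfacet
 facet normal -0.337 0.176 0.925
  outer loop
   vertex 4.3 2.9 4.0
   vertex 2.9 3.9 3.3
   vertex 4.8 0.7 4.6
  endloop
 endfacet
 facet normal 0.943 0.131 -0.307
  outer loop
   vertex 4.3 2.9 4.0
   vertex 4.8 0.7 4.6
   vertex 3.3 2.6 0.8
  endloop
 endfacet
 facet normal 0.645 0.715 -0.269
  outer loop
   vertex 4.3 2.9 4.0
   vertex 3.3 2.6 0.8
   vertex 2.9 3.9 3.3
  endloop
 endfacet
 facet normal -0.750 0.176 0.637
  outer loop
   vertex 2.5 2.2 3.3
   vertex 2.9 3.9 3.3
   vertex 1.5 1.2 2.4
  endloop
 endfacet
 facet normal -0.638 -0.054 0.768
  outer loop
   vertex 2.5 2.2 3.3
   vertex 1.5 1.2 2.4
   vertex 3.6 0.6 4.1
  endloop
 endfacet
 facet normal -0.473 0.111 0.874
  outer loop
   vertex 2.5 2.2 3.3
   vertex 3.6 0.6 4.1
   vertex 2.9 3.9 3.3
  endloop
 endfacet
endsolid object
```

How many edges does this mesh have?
18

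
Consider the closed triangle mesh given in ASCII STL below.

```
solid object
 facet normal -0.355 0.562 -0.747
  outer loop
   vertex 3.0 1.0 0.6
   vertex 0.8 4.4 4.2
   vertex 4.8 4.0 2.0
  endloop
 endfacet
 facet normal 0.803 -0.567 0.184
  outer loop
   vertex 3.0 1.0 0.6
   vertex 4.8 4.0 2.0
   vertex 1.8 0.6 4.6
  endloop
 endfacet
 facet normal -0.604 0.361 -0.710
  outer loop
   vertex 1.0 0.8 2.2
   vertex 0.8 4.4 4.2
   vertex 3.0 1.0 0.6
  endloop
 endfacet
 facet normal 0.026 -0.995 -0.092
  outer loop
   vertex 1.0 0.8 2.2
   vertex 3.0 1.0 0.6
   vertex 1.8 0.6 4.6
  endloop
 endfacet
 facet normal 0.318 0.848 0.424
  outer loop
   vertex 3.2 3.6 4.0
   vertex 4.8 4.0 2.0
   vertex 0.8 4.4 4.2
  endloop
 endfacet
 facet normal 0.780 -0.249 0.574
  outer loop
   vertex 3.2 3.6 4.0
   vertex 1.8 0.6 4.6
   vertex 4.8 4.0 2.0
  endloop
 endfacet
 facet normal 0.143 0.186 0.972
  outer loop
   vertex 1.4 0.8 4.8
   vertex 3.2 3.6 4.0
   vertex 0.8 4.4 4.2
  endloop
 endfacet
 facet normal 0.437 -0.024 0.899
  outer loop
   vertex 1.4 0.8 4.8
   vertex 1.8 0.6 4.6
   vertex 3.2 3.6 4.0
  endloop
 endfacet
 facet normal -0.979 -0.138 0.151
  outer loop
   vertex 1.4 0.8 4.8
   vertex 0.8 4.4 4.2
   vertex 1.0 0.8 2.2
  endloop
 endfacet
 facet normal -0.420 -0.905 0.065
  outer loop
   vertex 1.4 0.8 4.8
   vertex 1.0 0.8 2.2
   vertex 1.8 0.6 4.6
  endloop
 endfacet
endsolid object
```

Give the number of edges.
15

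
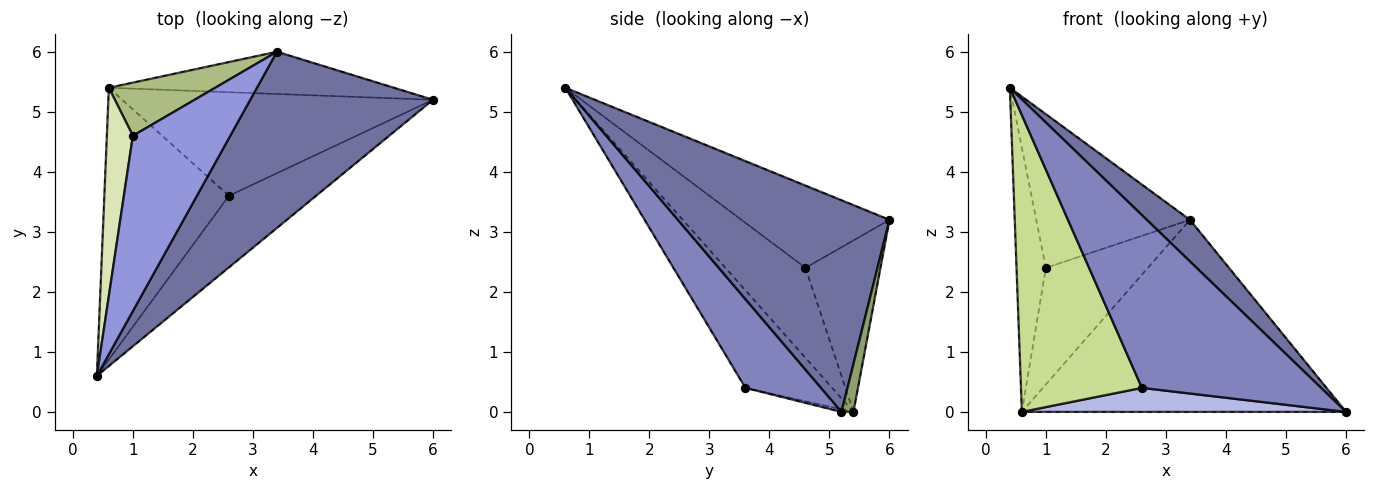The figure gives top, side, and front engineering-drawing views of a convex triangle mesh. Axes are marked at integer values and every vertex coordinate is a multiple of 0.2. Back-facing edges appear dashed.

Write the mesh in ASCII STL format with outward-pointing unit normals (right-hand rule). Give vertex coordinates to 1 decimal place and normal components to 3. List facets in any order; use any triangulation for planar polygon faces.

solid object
 facet normal 0.748 -0.152 0.646
  outer loop
   vertex 3.4 6.0 3.2
   vertex 0.4 0.6 5.4
   vertex 6.0 5.2 0.0
  endloop
 endfacet
 facet normal 0.363 -0.861 -0.357
  outer loop
   vertex 2.6 3.6 0.4
   vertex 6.0 5.2 0.0
   vertex 0.4 0.6 5.4
  endloop
 endfacet
 facet normal -0.536 0.556 0.635
  outer loop
   vertex 1.0 4.6 2.4
   vertex 0.4 0.6 5.4
   vertex 3.4 6.0 3.2
  endloop
 endfacet
 facet normal -0.008 -0.226 -0.974
  outer loop
   vertex 0.6 5.4 0.0
   vertex 6.0 5.2 0.0
   vertex 2.6 3.6 0.4
  endloop
 endfacet
 facet normal 0.036 0.976 -0.215
  outer loop
   vertex 0.6 5.4 0.0
   vertex 3.4 6.0 3.2
   vertex 6.0 5.2 0.0
  endloop
 endfacet
 facet normal -0.556 0.756 0.345
  outer loop
   vertex 0.6 5.4 0.0
   vertex 1.0 4.6 2.4
   vertex 3.4 6.0 3.2
  endloop
 endfacet
 facet normal -0.467 -0.652 -0.597
  outer loop
   vertex 0.6 5.4 0.0
   vertex 2.6 3.6 0.4
   vertex 0.4 0.6 5.4
  endloop
 endfacet
 facet normal -0.906 0.332 0.262
  outer loop
   vertex 0.6 5.4 0.0
   vertex 0.4 0.6 5.4
   vertex 1.0 4.6 2.4
  endloop
 endfacet
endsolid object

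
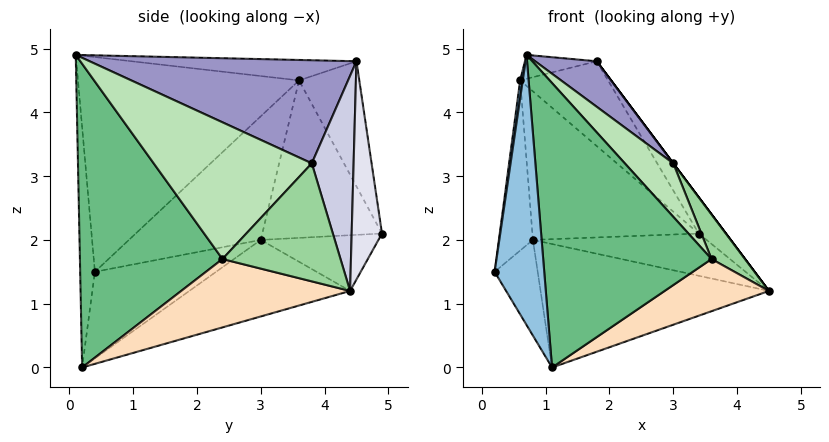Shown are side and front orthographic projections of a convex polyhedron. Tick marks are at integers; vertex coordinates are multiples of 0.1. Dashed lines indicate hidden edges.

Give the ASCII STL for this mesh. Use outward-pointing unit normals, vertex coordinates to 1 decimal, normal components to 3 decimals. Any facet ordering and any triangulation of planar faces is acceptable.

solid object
 facet normal -0.989 -0.012 0.144
  outer loop
   vertex 0.6 3.6 4.5
   vertex 0.2 0.4 1.5
   vertex 0.7 0.1 4.9
  endloop
 endfacet
 facet normal -0.284 -0.958 -0.043
  outer loop
   vertex 1.1 0.2 0.0
   vertex 0.7 0.1 4.9
   vertex 0.2 0.4 1.5
  endloop
 endfacet
 facet normal -0.369 0.544 -0.753
  outer loop
   vertex 0.8 3.0 2.0
   vertex 3.4 4.9 2.1
   vertex 4.5 4.4 1.2
  endloop
 endfacet
 facet normal -0.363 0.516 -0.776
  outer loop
   vertex 0.8 3.0 2.0
   vertex 4.5 4.4 1.2
   vertex 1.1 0.2 0.0
  endloop
 endfacet
 facet normal -0.568 0.789 -0.235
  outer loop
   vertex 0.8 3.0 2.0
   vertex 0.6 3.6 4.5
   vertex 3.4 4.9 2.1
  endloop
 endfacet
 facet normal -0.959 0.248 -0.136
  outer loop
   vertex 0.8 3.0 2.0
   vertex 0.2 0.4 1.5
   vertex 0.6 3.6 4.5
  endloop
 endfacet
 facet normal -0.804 0.286 -0.521
  outer loop
   vertex 0.8 3.0 2.0
   vertex 1.1 0.2 0.0
   vertex 0.2 0.4 1.5
  endloop
 endfacet
 facet normal 0.739 -0.456 -0.496
  outer loop
   vertex 3.6 2.4 1.7
   vertex 1.1 0.2 0.0
   vertex 4.5 4.4 1.2
  endloop
 endfacet
 facet normal 0.646 -0.763 0.037
  outer loop
   vertex 3.6 2.4 1.7
   vertex 0.7 0.1 4.9
   vertex 1.1 0.2 0.0
  endloop
 endfacet
 facet normal 0.810 -0.230 0.539
  outer loop
   vertex 3.6 2.4 1.7
   vertex 4.5 4.4 1.2
   vertex 3.0 3.8 3.2
  endloop
 endfacet
 facet normal 0.799 -0.245 0.548
  outer loop
   vertex 3.6 2.4 1.7
   vertex 3.0 3.8 3.2
   vertex 0.7 0.1 4.9
  endloop
 endfacet
 facet normal -0.311 0.099 0.945
  outer loop
   vertex 1.8 4.5 4.8
   vertex 0.6 3.6 4.5
   vertex 0.7 0.1 4.9
  endloop
 endfacet
 facet normal 0.750 -0.173 0.638
  outer loop
   vertex 1.8 4.5 4.8
   vertex 0.7 0.1 4.9
   vertex 3.0 3.8 3.2
  endloop
 endfacet
 facet normal -0.553 0.807 -0.208
  outer loop
   vertex 1.8 4.5 4.8
   vertex 3.4 4.9 2.1
   vertex 0.6 3.6 4.5
  endloop
 endfacet
 facet normal 0.800 0.000 0.600
  outer loop
   vertex 1.8 4.5 4.8
   vertex 3.0 3.8 3.2
   vertex 4.5 4.4 1.2
  endloop
 endfacet
 facet normal 0.656 0.587 0.475
  outer loop
   vertex 1.8 4.5 4.8
   vertex 4.5 4.4 1.2
   vertex 3.4 4.9 2.1
  endloop
 endfacet
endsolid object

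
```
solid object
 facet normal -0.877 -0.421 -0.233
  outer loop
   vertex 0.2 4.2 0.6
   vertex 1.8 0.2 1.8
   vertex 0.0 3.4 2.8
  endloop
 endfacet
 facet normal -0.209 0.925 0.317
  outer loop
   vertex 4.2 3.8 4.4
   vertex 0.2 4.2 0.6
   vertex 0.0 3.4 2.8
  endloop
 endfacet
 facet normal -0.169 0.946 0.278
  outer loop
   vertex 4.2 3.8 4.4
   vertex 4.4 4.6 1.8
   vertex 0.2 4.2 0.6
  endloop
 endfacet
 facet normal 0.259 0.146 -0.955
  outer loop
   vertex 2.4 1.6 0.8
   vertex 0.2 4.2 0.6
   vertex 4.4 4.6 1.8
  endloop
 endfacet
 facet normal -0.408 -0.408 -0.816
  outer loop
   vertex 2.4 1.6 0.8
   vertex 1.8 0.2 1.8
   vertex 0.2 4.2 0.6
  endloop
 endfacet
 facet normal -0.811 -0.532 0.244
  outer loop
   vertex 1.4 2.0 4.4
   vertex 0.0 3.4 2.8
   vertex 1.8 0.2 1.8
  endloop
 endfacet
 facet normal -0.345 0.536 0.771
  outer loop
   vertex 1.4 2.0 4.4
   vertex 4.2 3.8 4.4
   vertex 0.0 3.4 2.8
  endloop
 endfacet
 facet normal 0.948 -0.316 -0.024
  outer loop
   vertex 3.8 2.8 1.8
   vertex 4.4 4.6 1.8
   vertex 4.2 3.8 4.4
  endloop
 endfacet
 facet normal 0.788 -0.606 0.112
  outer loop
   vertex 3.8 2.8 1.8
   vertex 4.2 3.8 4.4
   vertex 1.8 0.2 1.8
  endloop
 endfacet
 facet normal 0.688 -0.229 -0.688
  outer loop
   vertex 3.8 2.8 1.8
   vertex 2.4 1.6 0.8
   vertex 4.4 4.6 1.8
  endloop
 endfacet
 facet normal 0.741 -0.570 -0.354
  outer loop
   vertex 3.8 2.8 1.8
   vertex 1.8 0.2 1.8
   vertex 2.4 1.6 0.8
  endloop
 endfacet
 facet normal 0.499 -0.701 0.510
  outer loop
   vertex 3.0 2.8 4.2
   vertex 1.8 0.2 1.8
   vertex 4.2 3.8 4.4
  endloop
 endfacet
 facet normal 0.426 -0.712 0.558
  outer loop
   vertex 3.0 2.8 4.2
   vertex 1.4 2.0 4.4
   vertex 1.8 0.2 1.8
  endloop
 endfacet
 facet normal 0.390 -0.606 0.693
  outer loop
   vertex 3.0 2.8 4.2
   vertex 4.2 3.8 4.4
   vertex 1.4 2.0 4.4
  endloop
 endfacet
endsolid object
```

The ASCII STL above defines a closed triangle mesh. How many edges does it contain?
21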